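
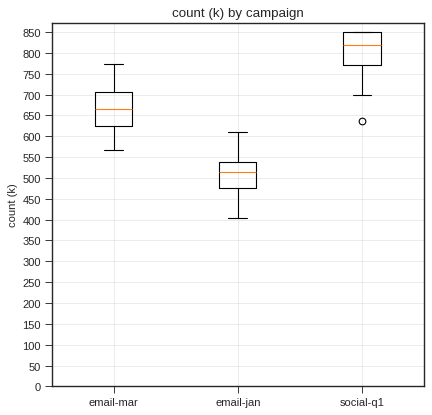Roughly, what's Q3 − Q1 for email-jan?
Q3 ≈ 550, Q1 ≈ 500; IQR ≈ 50.

≈ 50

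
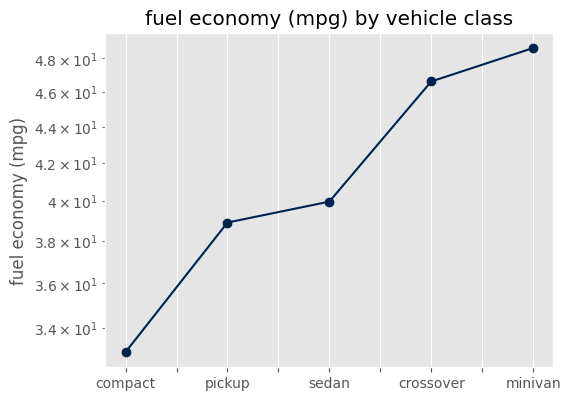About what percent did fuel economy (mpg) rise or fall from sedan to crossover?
sedan ≈ 40, crossover ≈ 46; (46 − 40) / 40 ≈ +15%.

≈ +15%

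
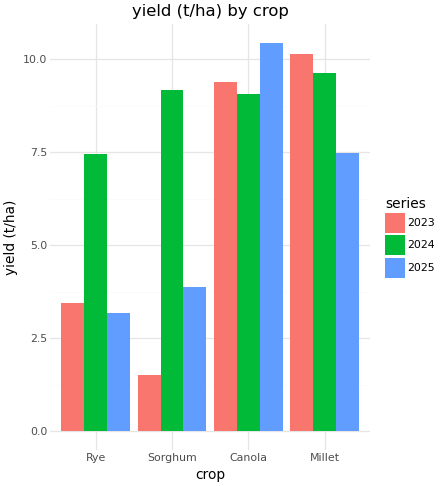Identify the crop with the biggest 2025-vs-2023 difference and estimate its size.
Millet, ≈ 3 t/ha

Millet: 2025 ≈ 7, 2023 ≈ 10 → gap ≈ 3. Next-largest (Sorghum) is only ≈ 2.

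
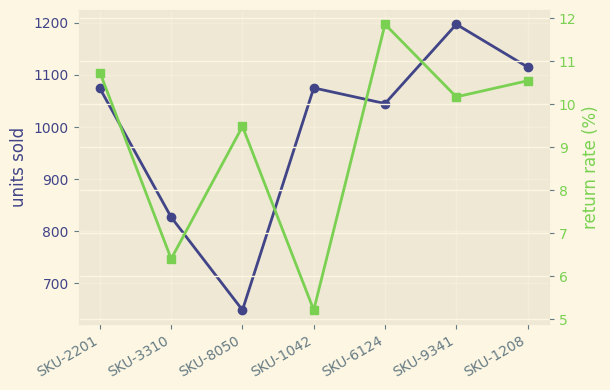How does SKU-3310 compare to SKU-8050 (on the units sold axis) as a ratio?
SKU-3310 ≈ 850, SKU-8050 ≈ 650; 850/650 ≈ 1.31.

≈ 1.31×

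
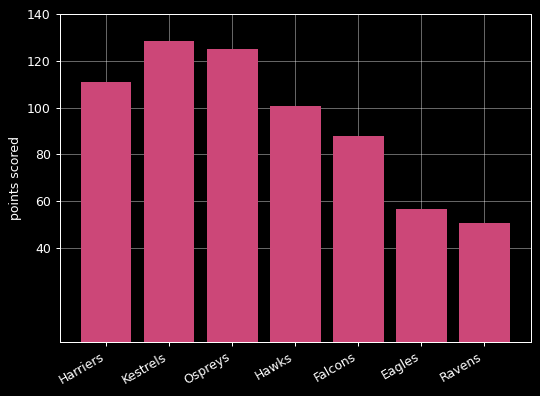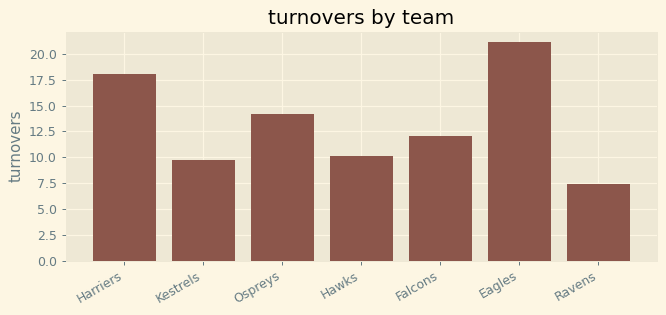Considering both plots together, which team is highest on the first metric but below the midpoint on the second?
Chart 2 median turnovers ≈ 12; below-median teams: Kestrels, Hawks, Ravens. Among those, Kestrels has the highest points scored (≈ 120).

Kestrels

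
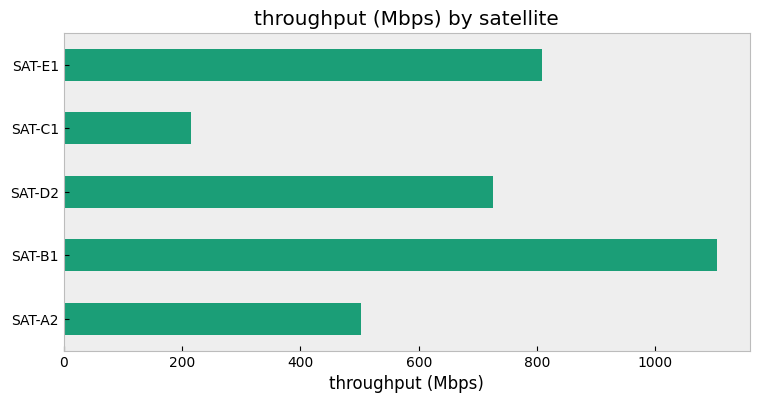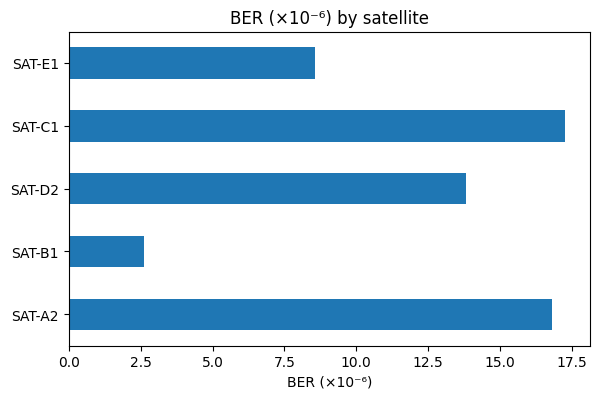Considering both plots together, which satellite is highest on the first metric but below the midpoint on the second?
Chart 2 median BER (×10⁻⁶) ≈ 14; below-median satellites: SAT-B1, SAT-E1. Among those, SAT-B1 has the highest throughput (Mbps) (≈ 1200).

SAT-B1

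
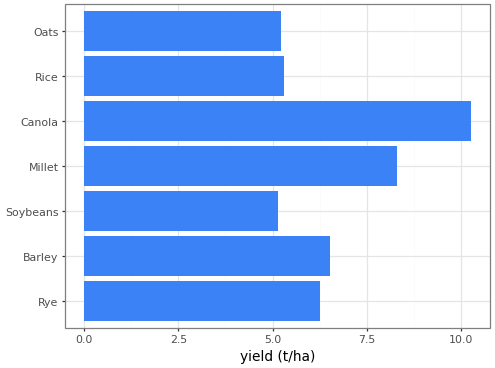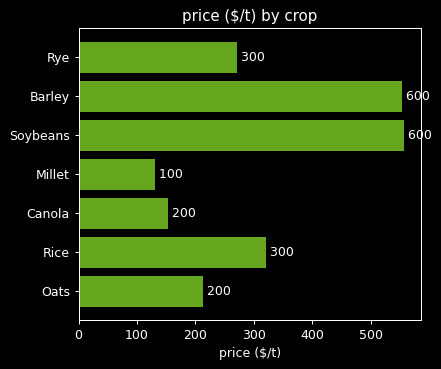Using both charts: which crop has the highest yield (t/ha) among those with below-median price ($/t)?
Canola

Chart 2 median price ($/t) ≈ 300; below-median crops: Millet, Canola, Oats. Among those, Canola has the highest yield (t/ha) (≈ 10).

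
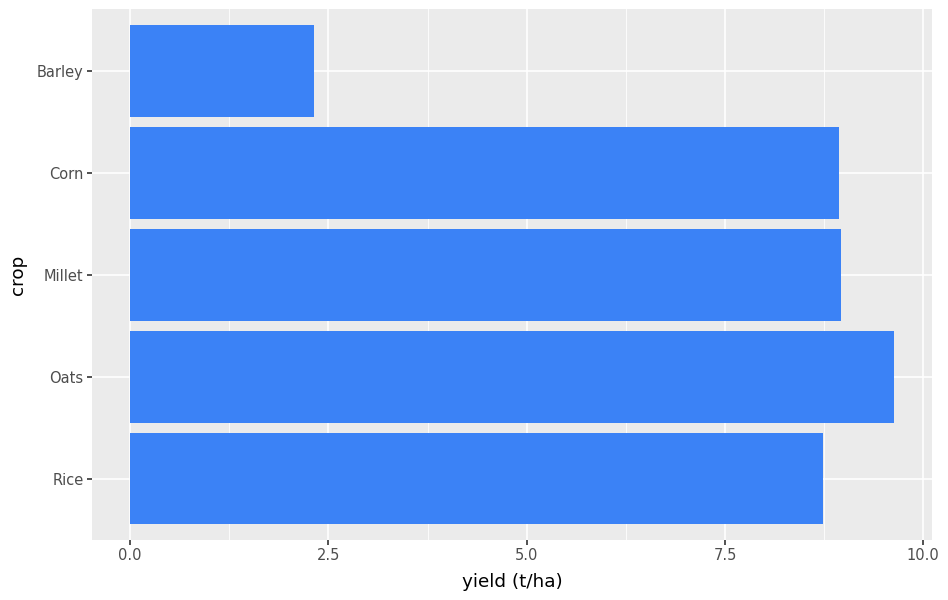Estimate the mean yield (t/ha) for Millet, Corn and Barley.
≈ 7

(9 + 9 + 2) / 3 ≈ 7.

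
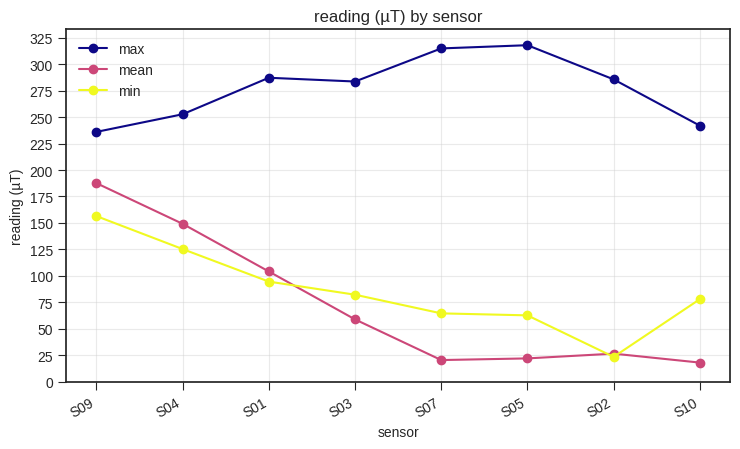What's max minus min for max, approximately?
≈ 100

Max S05 ≈ 325, min S09 ≈ 225; range ≈ 100.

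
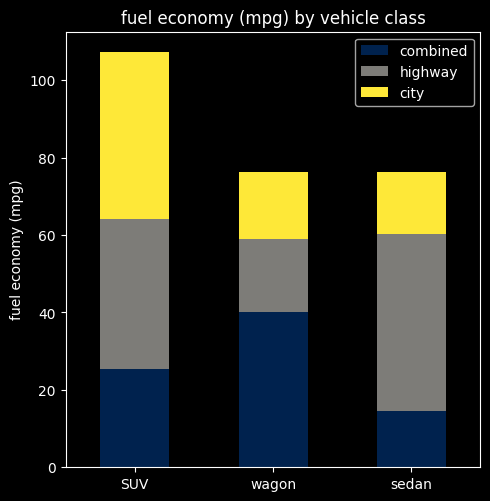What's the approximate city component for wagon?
≈ 20

city top ≈ 80, bottom ≈ 60; segment ≈ 20.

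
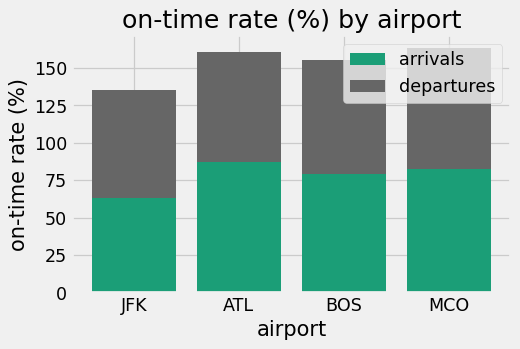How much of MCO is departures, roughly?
departures top ≈ 160, bottom ≈ 80; segment ≈ 80.

≈ 80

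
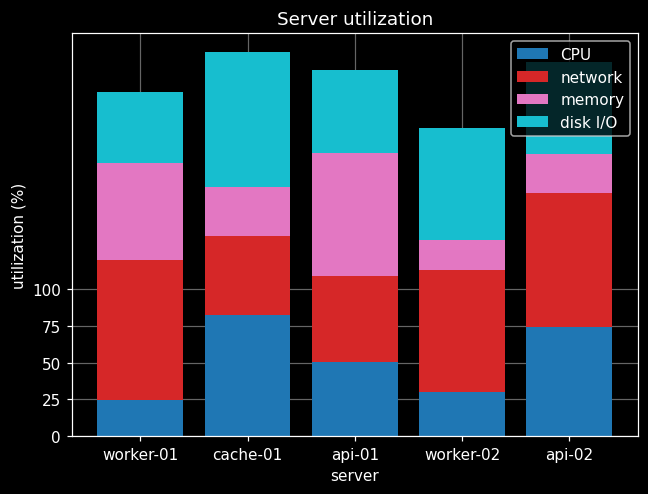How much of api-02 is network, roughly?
network top ≈ 175, bottom ≈ 75; segment ≈ 100.

≈ 100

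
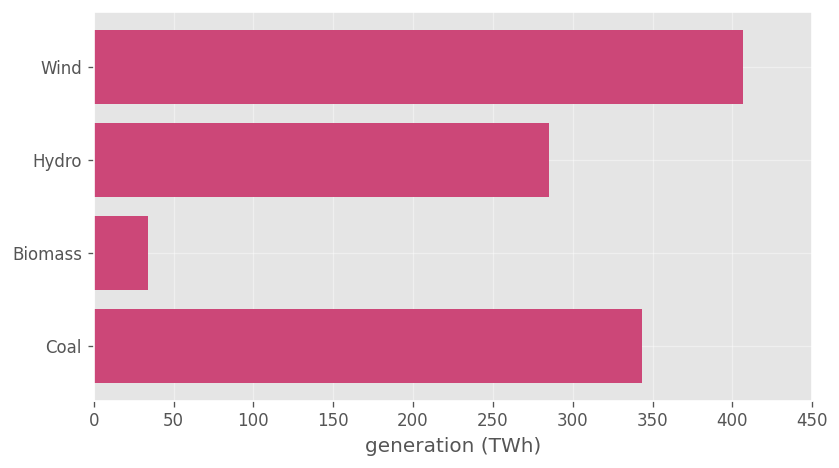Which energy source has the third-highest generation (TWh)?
Hydro

Top 4: Wind ≈ 400, Coal ≈ 350, Hydro ≈ 300, Biomass ≈ 50.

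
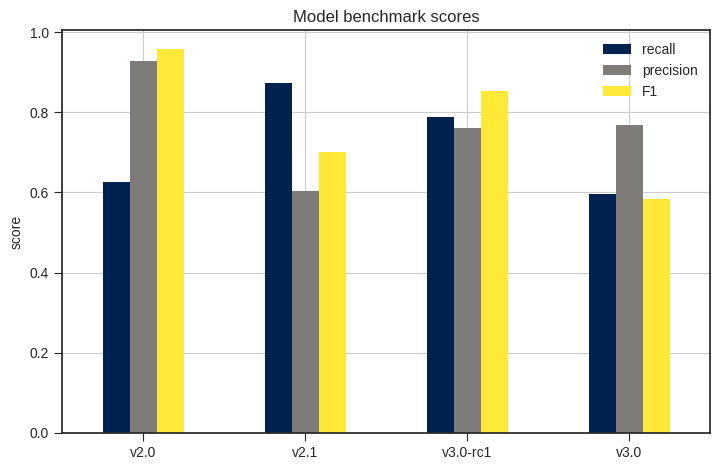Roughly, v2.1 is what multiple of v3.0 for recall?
v2.1 ≈ 0.9, v3.0 ≈ 0.6; 0.9/0.6 ≈ 1.5.

≈ 1.5×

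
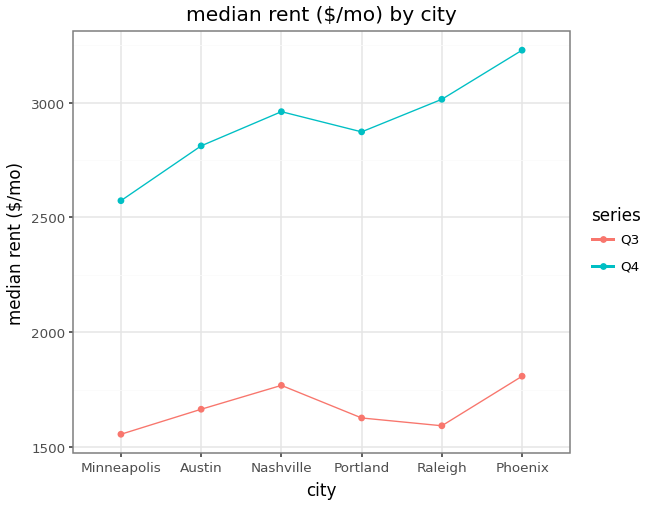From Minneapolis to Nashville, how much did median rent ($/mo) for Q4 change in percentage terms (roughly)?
Minneapolis ≈ 2600, Nashville ≈ 3000; (3000 − 2600) / 2600 ≈ +15.4%.

≈ +15.4%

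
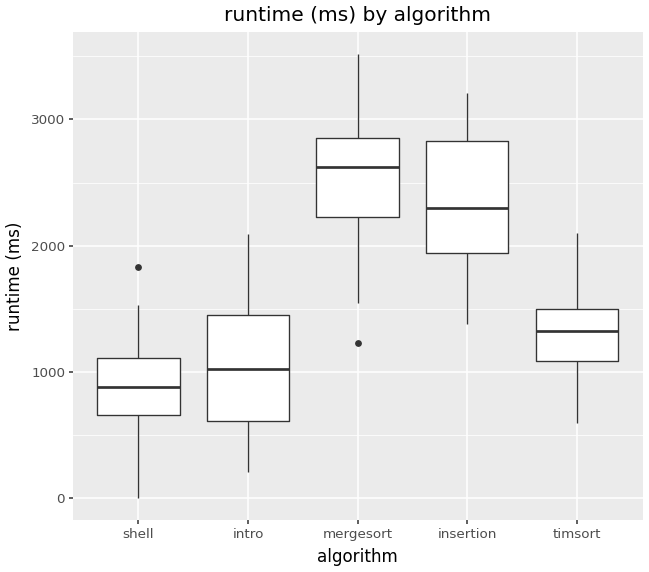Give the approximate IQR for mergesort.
≈ 600

Q3 ≈ 2800, Q1 ≈ 2200; IQR ≈ 600.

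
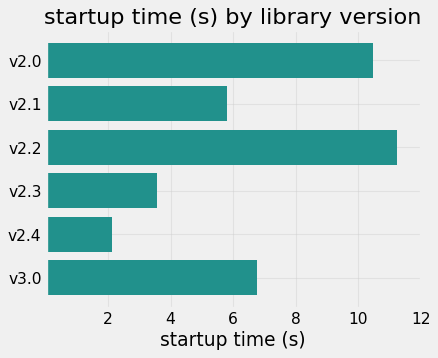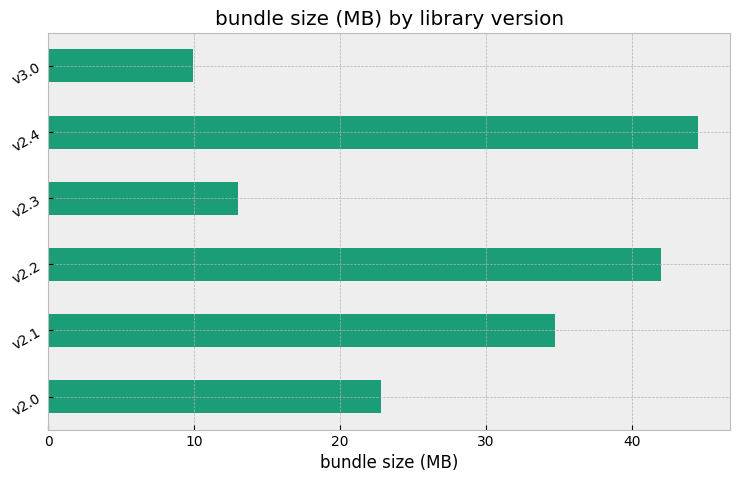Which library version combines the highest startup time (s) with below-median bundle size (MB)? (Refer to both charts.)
Chart 2 median bundle size (MB) ≈ 30; below-median library versions: v2.0, v2.3, v3.0. Among those, v2.0 has the highest startup time (s) (≈ 10).

v2.0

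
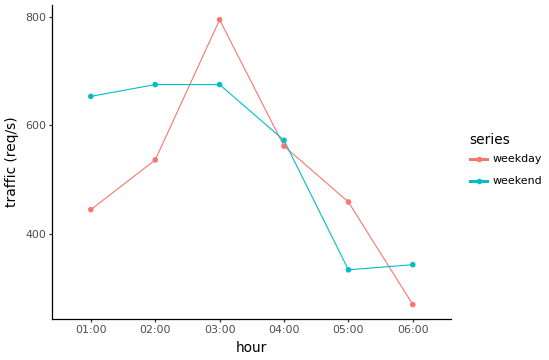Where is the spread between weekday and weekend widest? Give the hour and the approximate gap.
01:00, ≈ 200 req/s

01:00: weekday ≈ 450, weekend ≈ 650 → gap ≈ 200. Next-largest (02:00) is only ≈ 150.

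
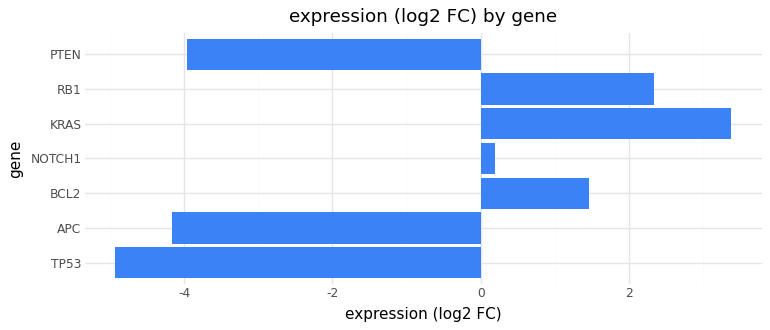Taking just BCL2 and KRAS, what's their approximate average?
≈ 2

(1 + 3) / 2 ≈ 2.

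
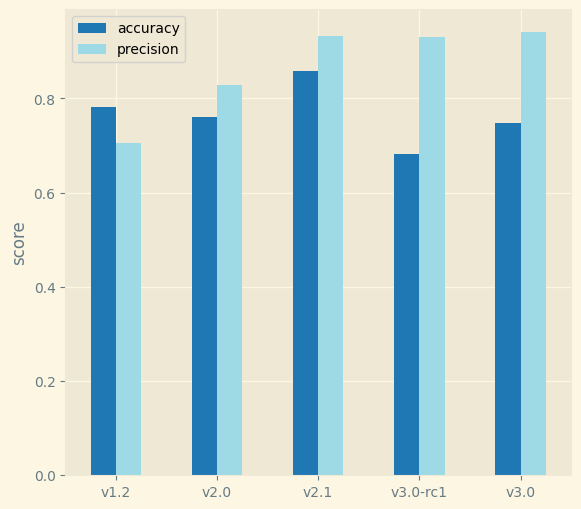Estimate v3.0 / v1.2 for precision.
≈ 1.29×

v3.0 ≈ 0.9, v1.2 ≈ 0.7; 0.9/0.7 ≈ 1.29.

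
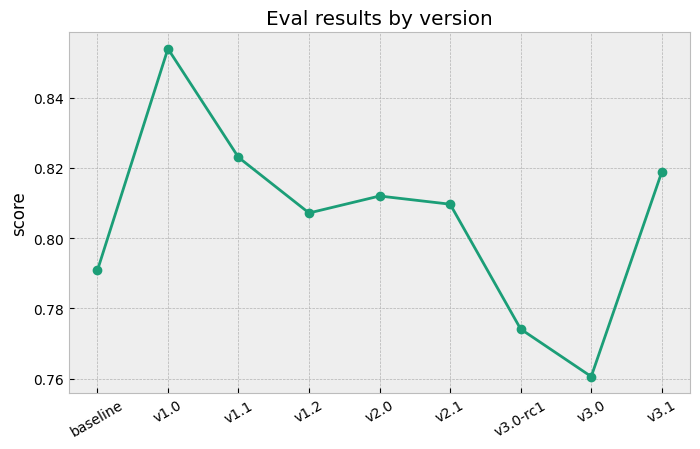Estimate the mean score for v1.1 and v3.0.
≈ 0.79

(0.82 + 0.76) / 2 ≈ 0.79.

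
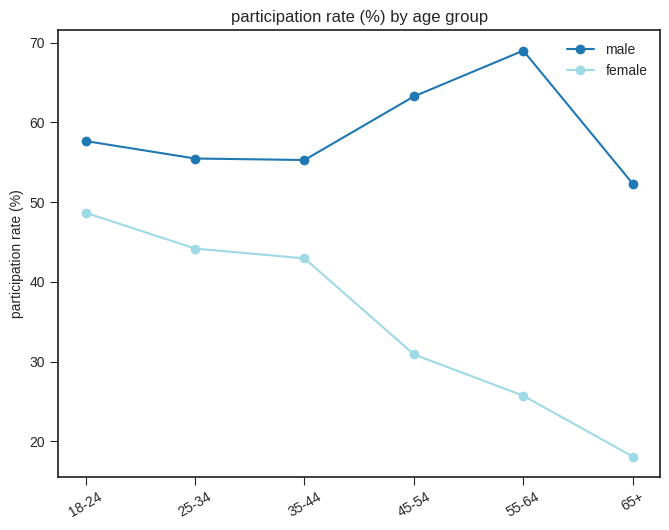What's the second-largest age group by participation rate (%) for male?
Top 3 for male: 55-64 ≈ 70, 45-54 ≈ 65, 18-24 ≈ 60.

45-54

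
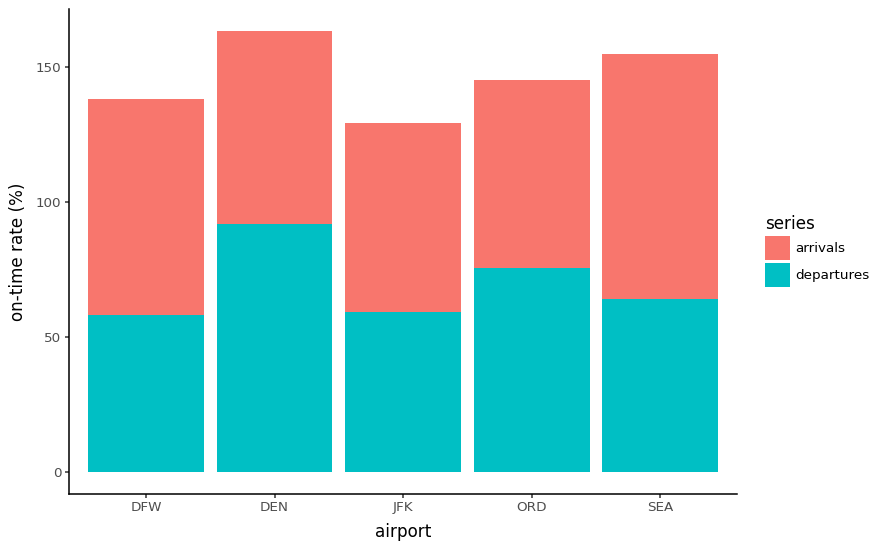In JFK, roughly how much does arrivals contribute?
≈ 60

arrivals top ≈ 120, bottom ≈ 60; segment ≈ 60.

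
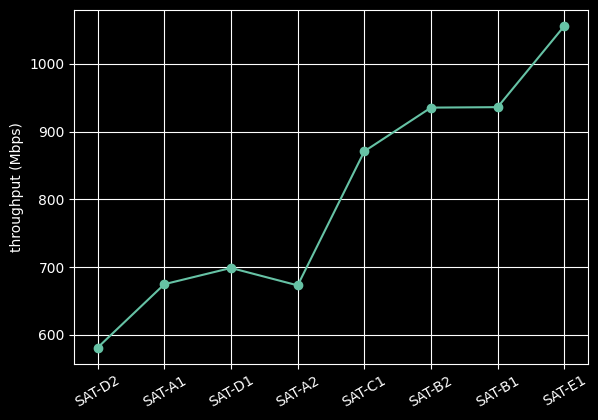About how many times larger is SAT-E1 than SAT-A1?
≈ 1.62×

SAT-E1 ≈ 1050, SAT-A1 ≈ 650; 1050/650 ≈ 1.62.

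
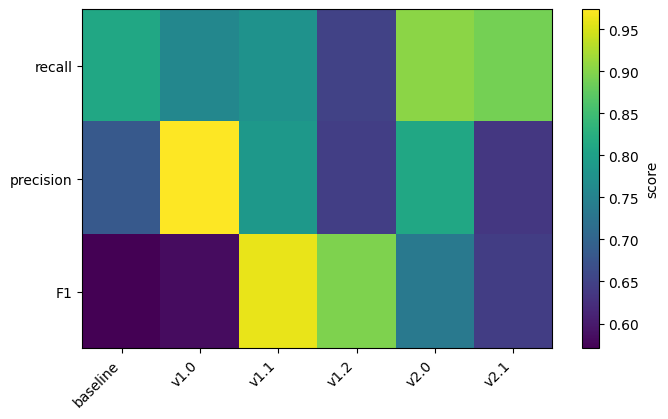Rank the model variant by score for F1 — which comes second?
Top 3 for F1: v1.1 ≈ 0.95, v1.2 ≈ 0.90, v2.0 ≈ 0.75.

v1.2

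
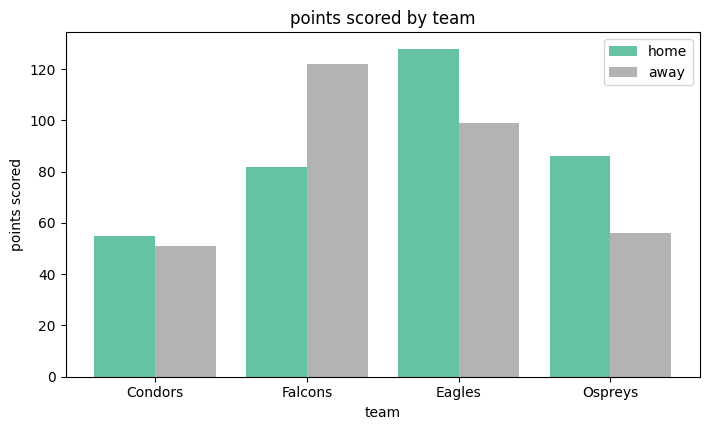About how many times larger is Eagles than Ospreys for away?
≈ 1.67×

Eagles ≈ 100, Ospreys ≈ 60; 100/60 ≈ 1.67.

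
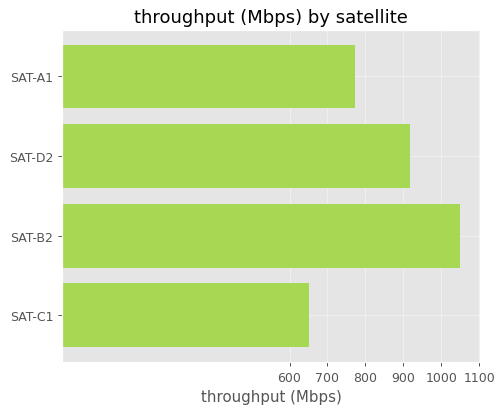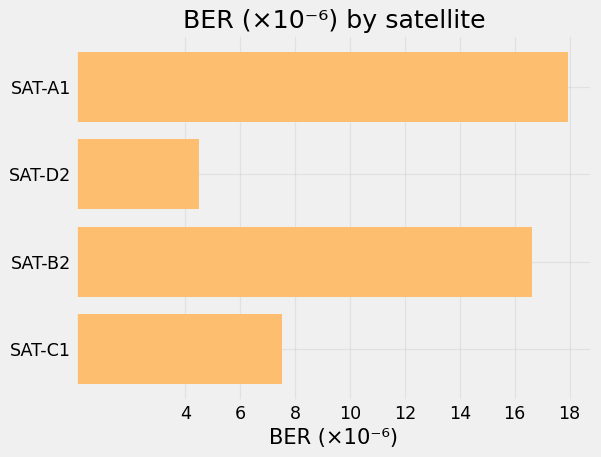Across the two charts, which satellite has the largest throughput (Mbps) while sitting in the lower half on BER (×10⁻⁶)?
Chart 2 median BER (×10⁻⁶) ≈ 12; below-median satellites: SAT-D2, SAT-C1. Among those, SAT-D2 has the highest throughput (Mbps) (≈ 900).

SAT-D2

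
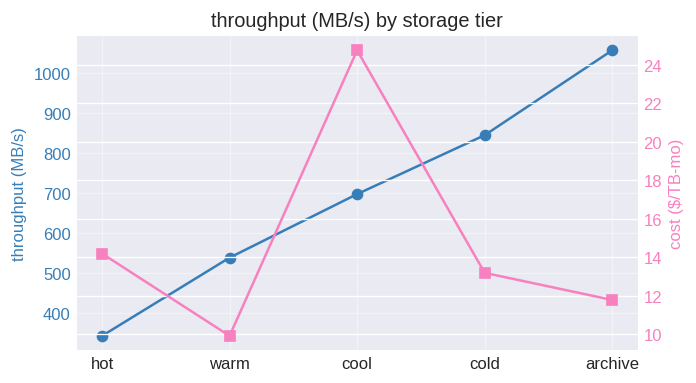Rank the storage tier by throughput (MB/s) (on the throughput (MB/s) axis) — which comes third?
Top 4 (on the throughput (MB/s) axis): archive ≈ 1100, cold ≈ 800, cool ≈ 700, warm ≈ 500.

cool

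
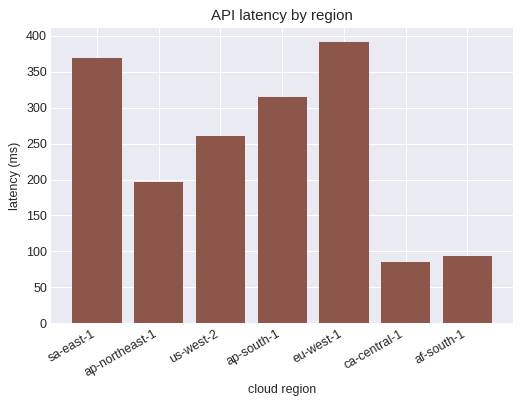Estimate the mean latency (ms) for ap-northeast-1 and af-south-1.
(200 + 100) / 2 ≈ 150.

≈ 150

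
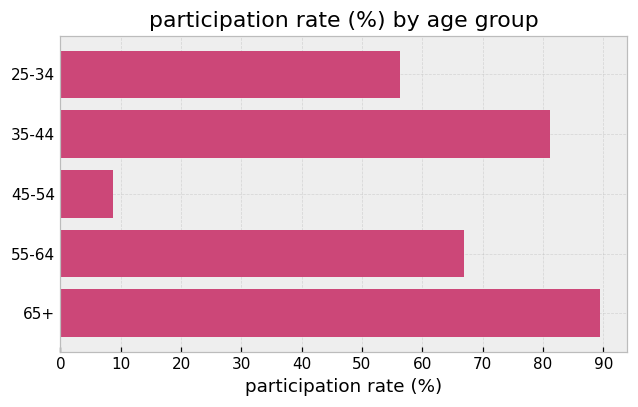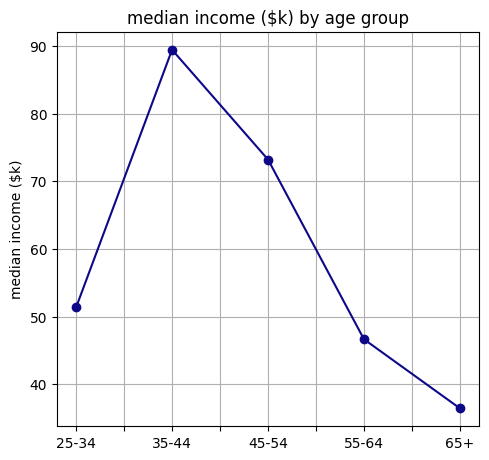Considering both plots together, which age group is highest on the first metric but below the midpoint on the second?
65+

Chart 2 median median income ($k) ≈ 50; below-median age groups: 55-64, 65+. Among those, 65+ has the highest participation rate (%) (≈ 90).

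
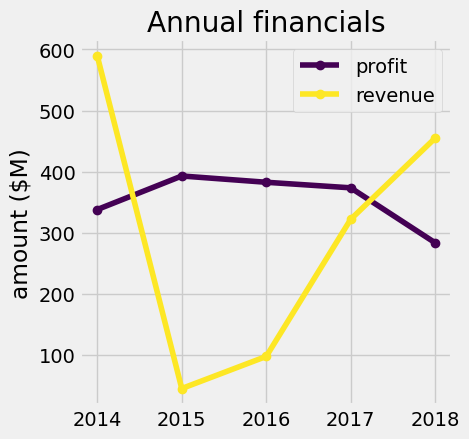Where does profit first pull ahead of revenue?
2015

2014: profit ≈ 350 vs revenue ≈ 600 (not yet); 2015: profit ≈ 400 vs revenue ≈ 50 (first crossover).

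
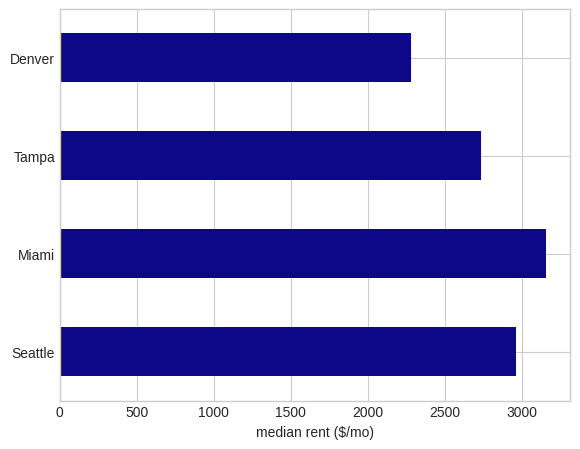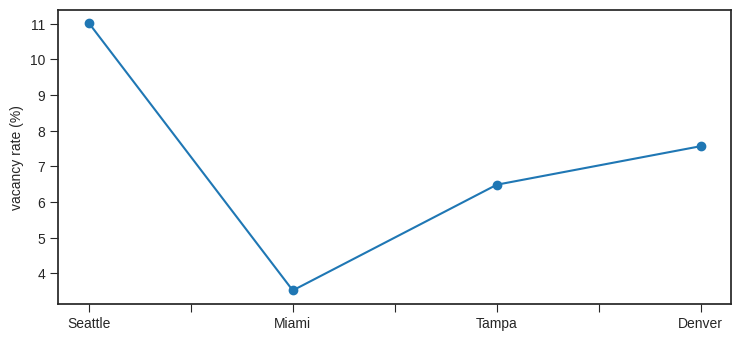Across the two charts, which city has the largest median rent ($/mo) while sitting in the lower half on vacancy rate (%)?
Miami

Chart 2 median vacancy rate (%) ≈ 8; below-median cities: Miami, Tampa. Among those, Miami has the highest median rent ($/mo) (≈ 3000).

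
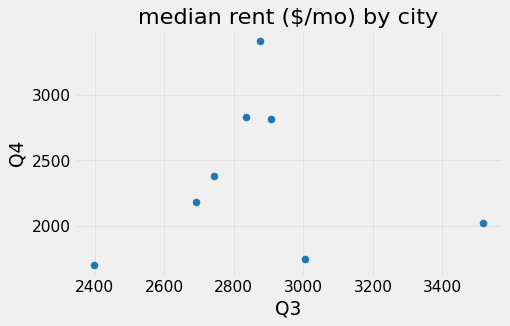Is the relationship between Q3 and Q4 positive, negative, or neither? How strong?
Points are roughly uncorrelated; weak (|r| ≈ 0.0).

no clear correlation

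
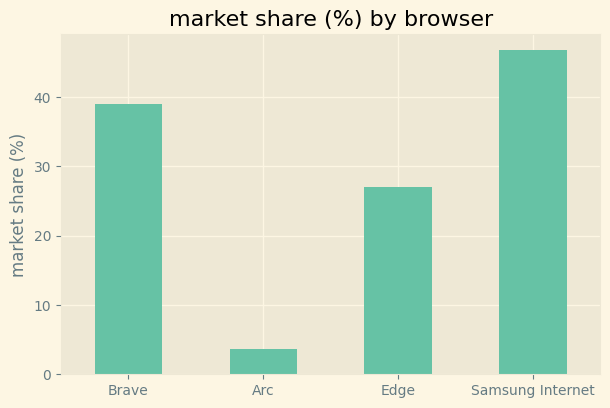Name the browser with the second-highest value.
Brave

Top 3: Samsung Internet ≈ 45, Brave ≈ 40, Edge ≈ 25.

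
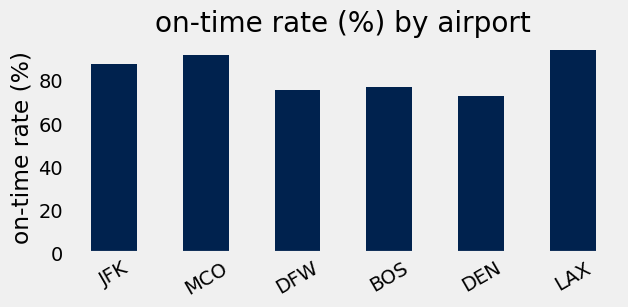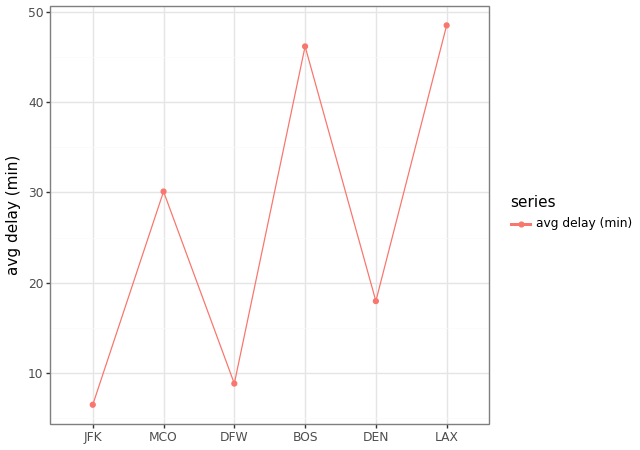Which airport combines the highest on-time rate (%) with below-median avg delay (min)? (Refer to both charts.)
JFK

Chart 2 median avg delay (min) ≈ 25; below-median airports: JFK, DFW, DEN. Among those, JFK has the highest on-time rate (%) (≈ 90).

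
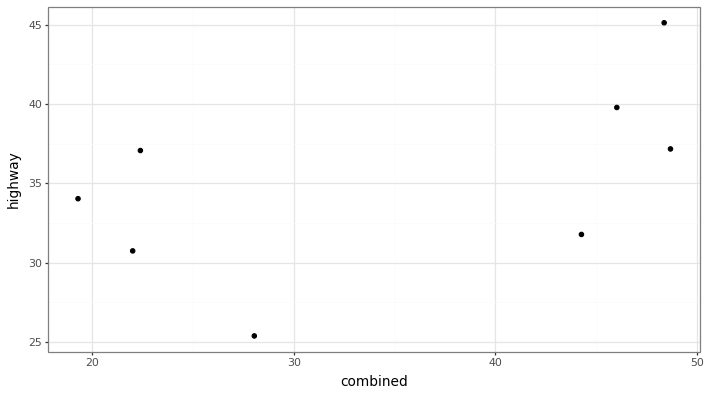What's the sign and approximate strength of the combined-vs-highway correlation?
positive, moderate

Points are positively correlated; moderate (|r| ≈ 0.5).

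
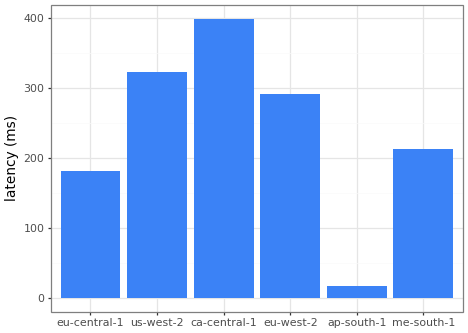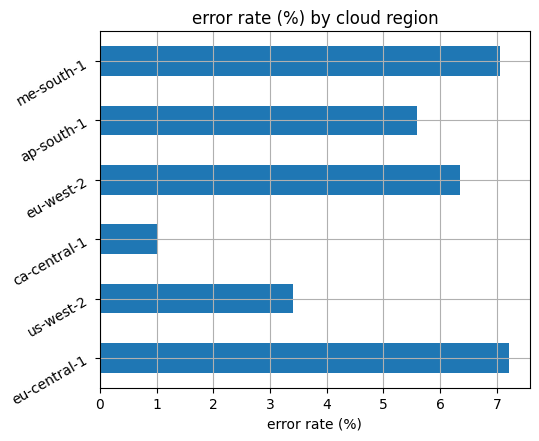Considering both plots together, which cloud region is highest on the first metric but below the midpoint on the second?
ca-central-1

Chart 2 median error rate (%) ≈ 6; below-median cloud regions: us-west-2, ca-central-1, ap-south-1. Among those, ca-central-1 has the highest latency (ms) (≈ 400).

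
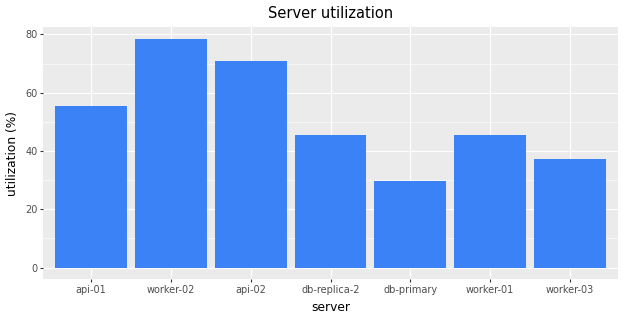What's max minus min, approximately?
Max worker-02 ≈ 80, min db-primary ≈ 30; range ≈ 50.

≈ 50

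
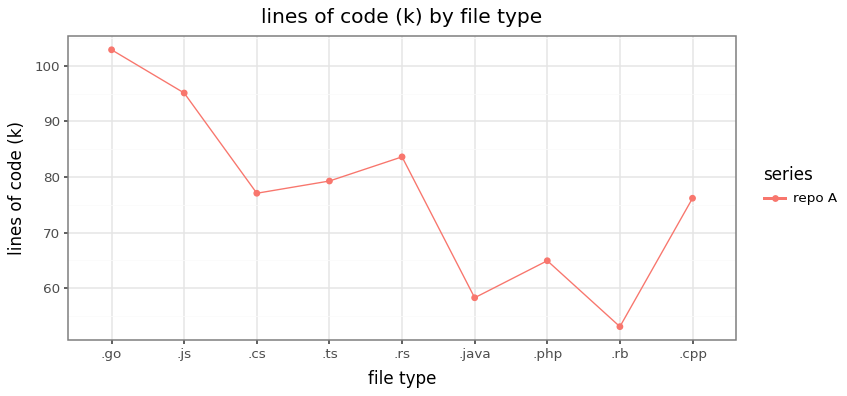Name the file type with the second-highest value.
.js

Top 3: .go ≈ 105, .js ≈ 95, .rs ≈ 85.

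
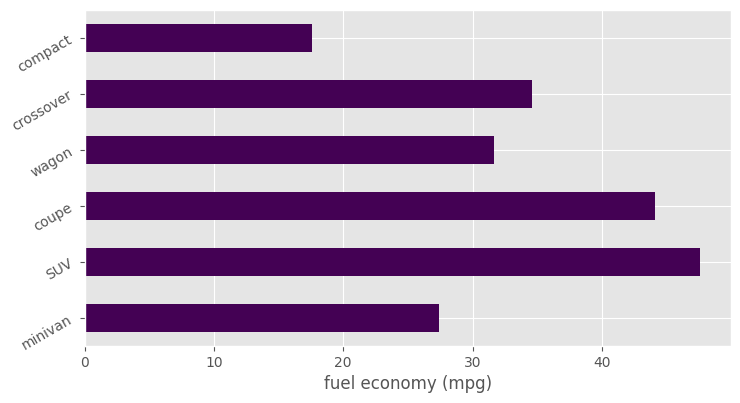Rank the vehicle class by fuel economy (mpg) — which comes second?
Top 3: SUV ≈ 50, coupe ≈ 45, crossover ≈ 35.

coupe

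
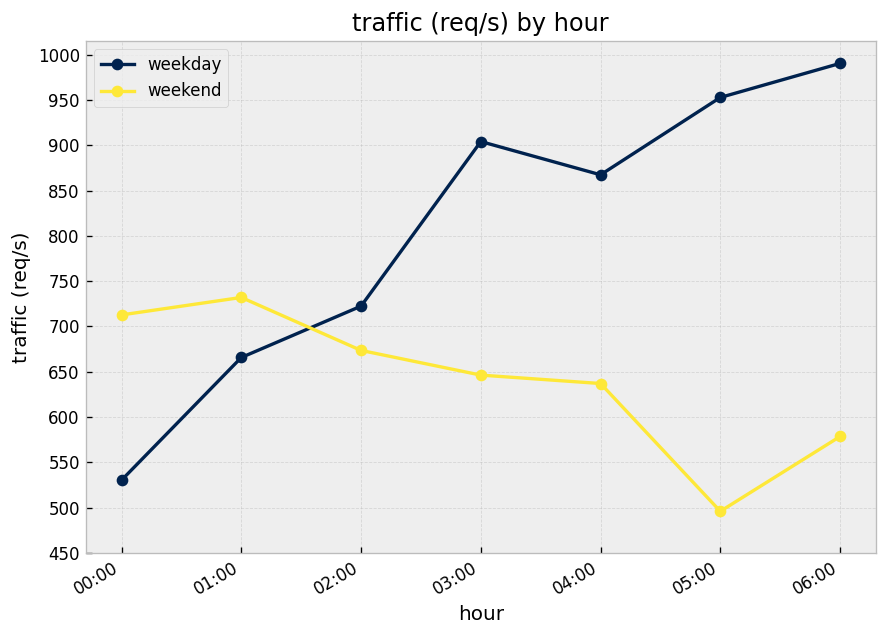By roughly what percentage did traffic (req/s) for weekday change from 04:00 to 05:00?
≈ +11.8%

04:00 ≈ 850, 05:00 ≈ 950; (950 − 850) / 850 ≈ +11.8%.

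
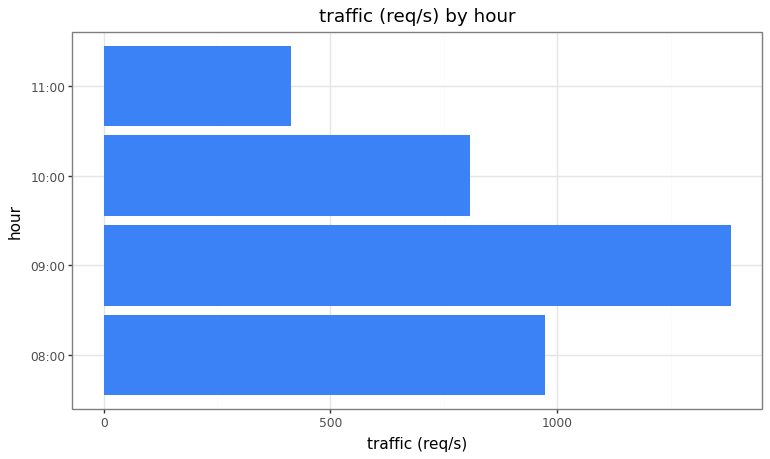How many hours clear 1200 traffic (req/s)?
Above 1200: 09:00.

1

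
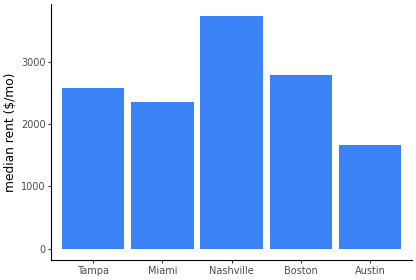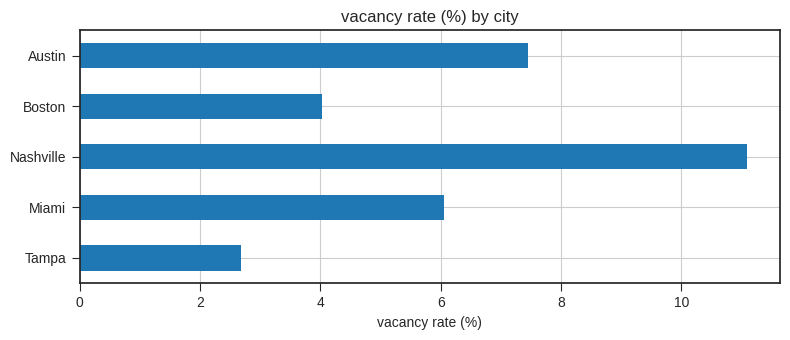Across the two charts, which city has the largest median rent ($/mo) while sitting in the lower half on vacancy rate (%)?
Chart 2 median vacancy rate (%) ≈ 6; below-median cities: Tampa, Boston. Among those, Boston has the highest median rent ($/mo) (≈ 3000).

Boston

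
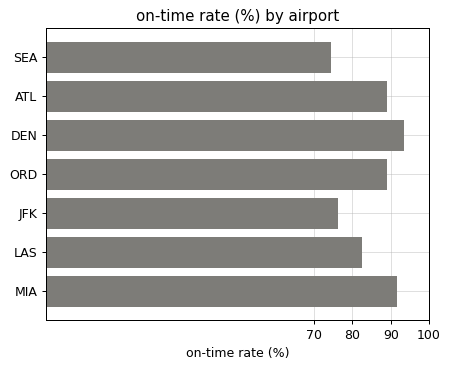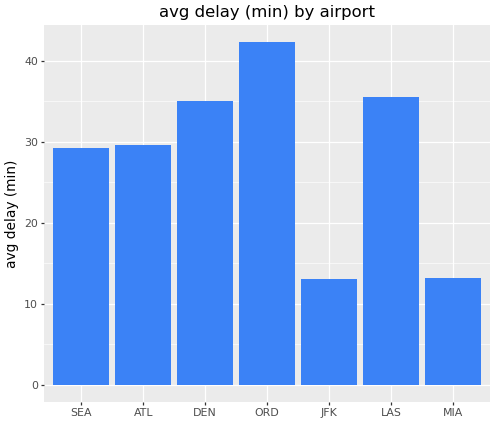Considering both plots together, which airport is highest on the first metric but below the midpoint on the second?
MIA

Chart 2 median avg delay (min) ≈ 30; below-median airports: SEA, JFK, MIA. Among those, MIA has the highest on-time rate (%) (≈ 90).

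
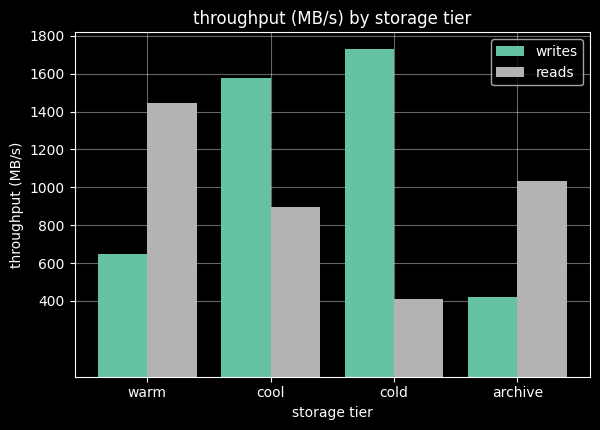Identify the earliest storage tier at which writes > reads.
warm: writes ≈ 600 vs reads ≈ 1400 (not yet); cool: writes ≈ 1600 vs reads ≈ 800 (first crossover).

cool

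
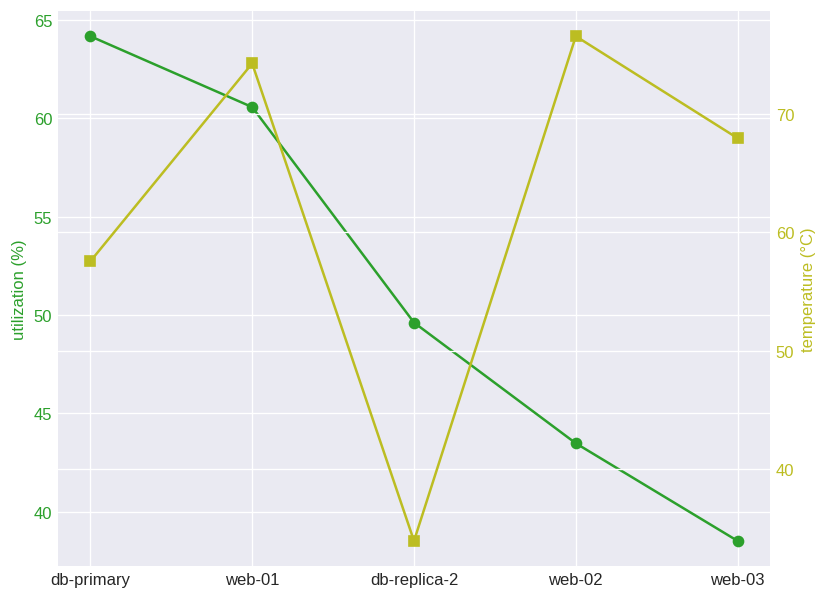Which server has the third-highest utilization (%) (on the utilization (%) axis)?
db-replica-2

Top 4 (on the utilization (%) axis): db-primary ≈ 65, web-01 ≈ 60, db-replica-2 ≈ 50, web-02 ≈ 45.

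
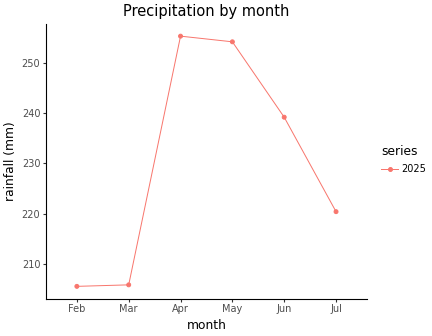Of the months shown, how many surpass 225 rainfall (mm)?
3

Above 225: Apr, May, Jun.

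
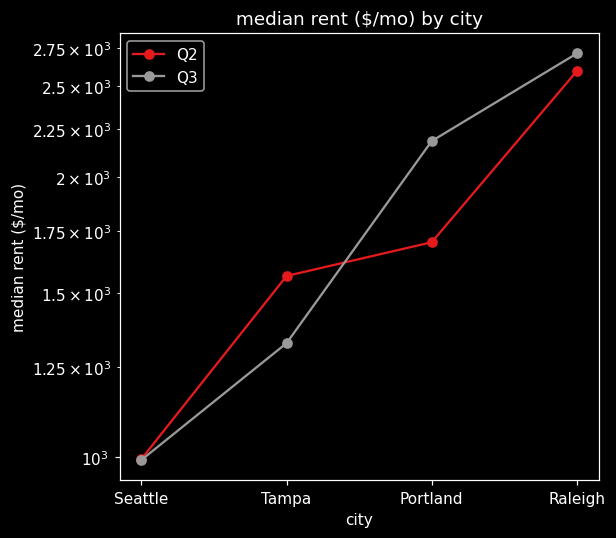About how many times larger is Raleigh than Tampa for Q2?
≈ 1.62×

Raleigh ≈ 2600, Tampa ≈ 1600; 2600/1600 ≈ 1.62.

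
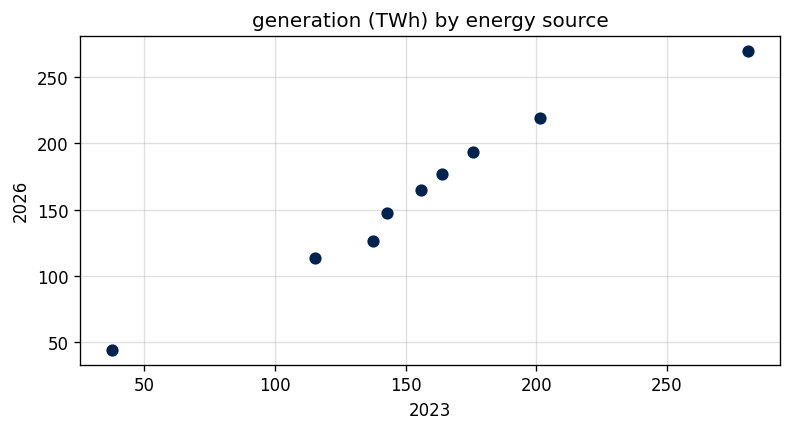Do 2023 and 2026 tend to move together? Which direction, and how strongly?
positive, strong

Points are positively correlated; strong (|r| ≈ 1.0).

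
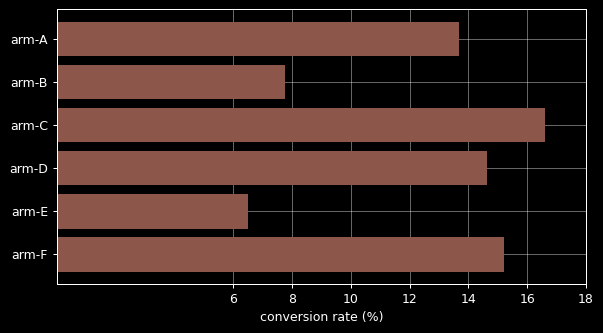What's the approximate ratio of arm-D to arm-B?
≈ 1.75×

arm-D ≈ 14, arm-B ≈ 8; 14/8 ≈ 1.75.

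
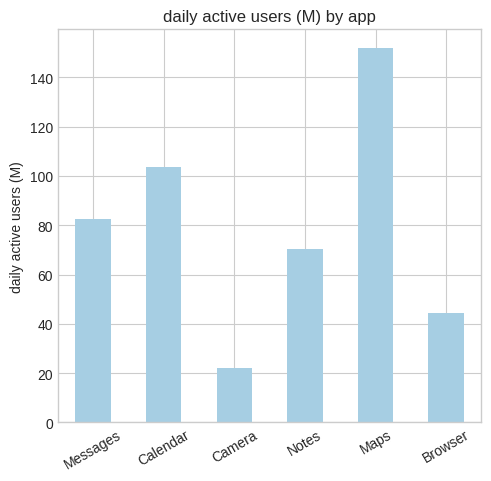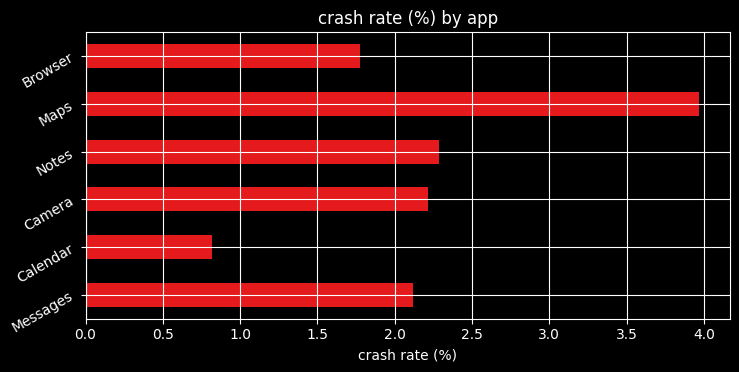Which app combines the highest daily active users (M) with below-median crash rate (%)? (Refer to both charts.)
Chart 2 median crash rate (%) ≈ 2; below-median apps: Messages, Calendar, Browser. Among those, Calendar has the highest daily active users (M) (≈ 100).

Calendar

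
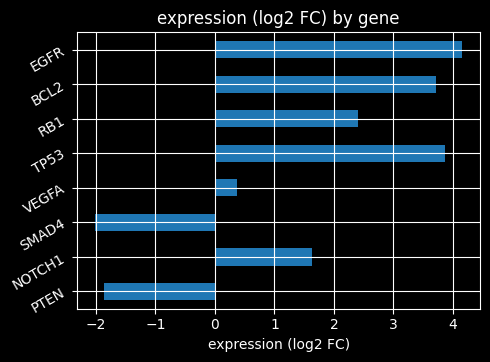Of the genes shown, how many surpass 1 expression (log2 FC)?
5

Above 1: NOTCH1, TP53, RB1, BCL2, EGFR.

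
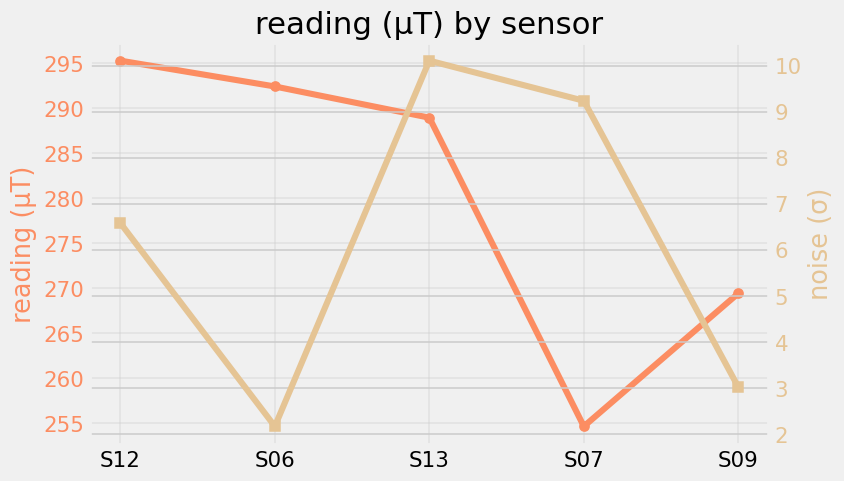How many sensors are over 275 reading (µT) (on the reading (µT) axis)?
Above 275: S12, S06, S13.

3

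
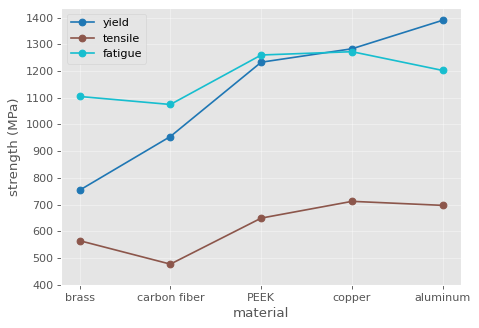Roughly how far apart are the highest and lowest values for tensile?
Max copper ≈ 700, min carbon fiber ≈ 500; range ≈ 200.

≈ 200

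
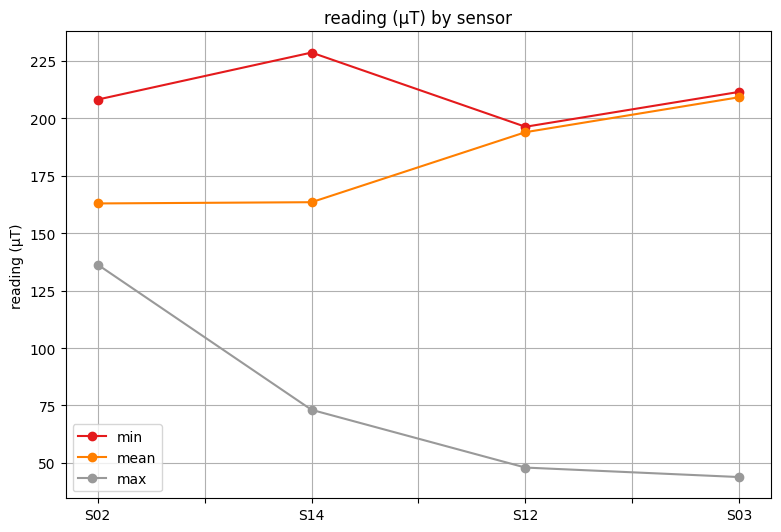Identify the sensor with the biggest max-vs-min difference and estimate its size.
S03, ≈ 180 µT

S03: max ≈ 40, min ≈ 220 → gap ≈ 180. Next-largest (S14) is only ≈ 140.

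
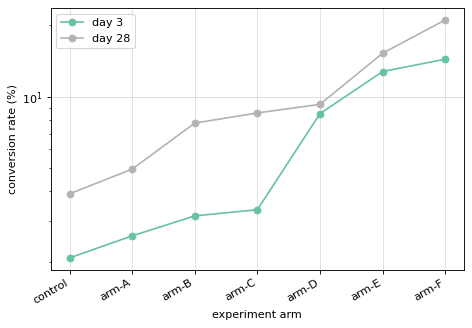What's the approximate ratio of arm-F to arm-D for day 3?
≈ 1.75×

arm-F ≈ 14, arm-D ≈ 8; 14/8 ≈ 1.75.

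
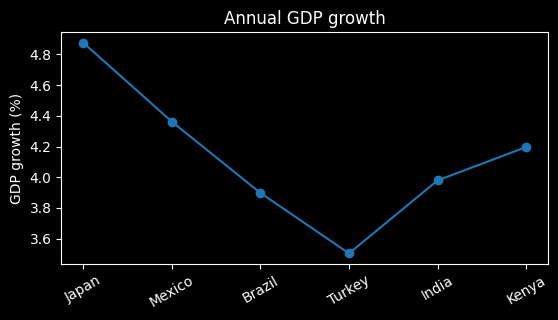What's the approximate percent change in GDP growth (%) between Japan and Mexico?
≈ -8.3%

Japan ≈ 4.8, Mexico ≈ 4.4; (4.4 − 4.8) / 4.8 ≈ -8.3%.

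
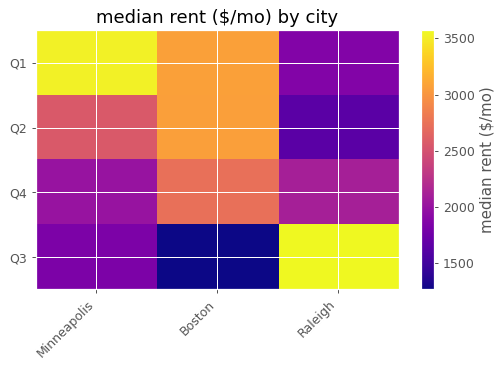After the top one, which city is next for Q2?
Top 3 for Q2: Boston ≈ 3000, Minneapolis ≈ 2600, Raleigh ≈ 1600.

Minneapolis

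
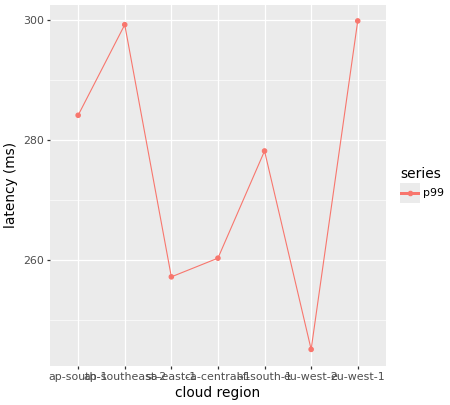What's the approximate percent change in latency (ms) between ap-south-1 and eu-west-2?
≈ -14%

ap-south-1 ≈ 285, eu-west-2 ≈ 245; (245 − 285) / 285 ≈ -14%.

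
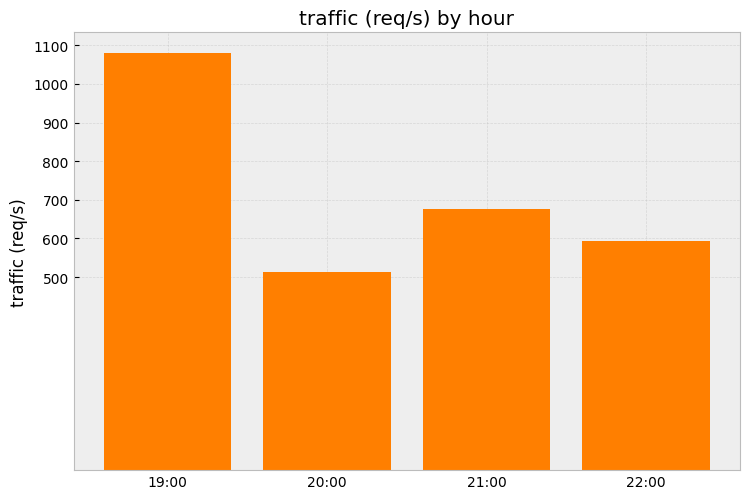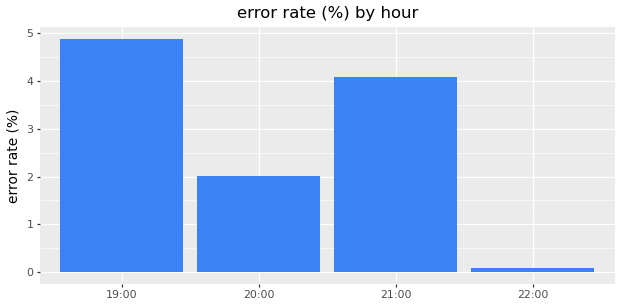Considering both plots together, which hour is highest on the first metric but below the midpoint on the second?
Chart 2 median error rate (%) ≈ 3; below-median hours: 20:00, 22:00. Among those, 22:00 has the highest traffic (req/s) (≈ 600).

22:00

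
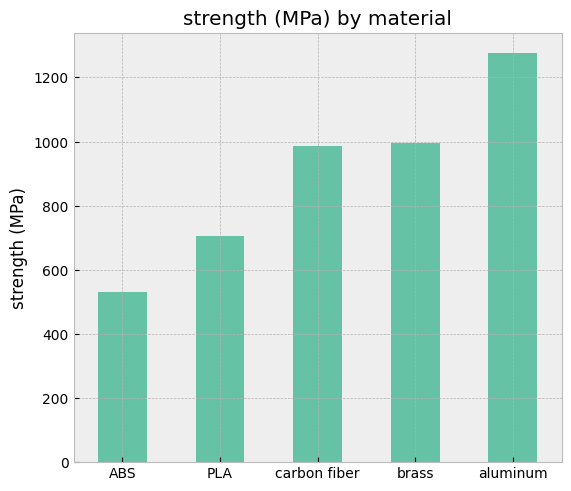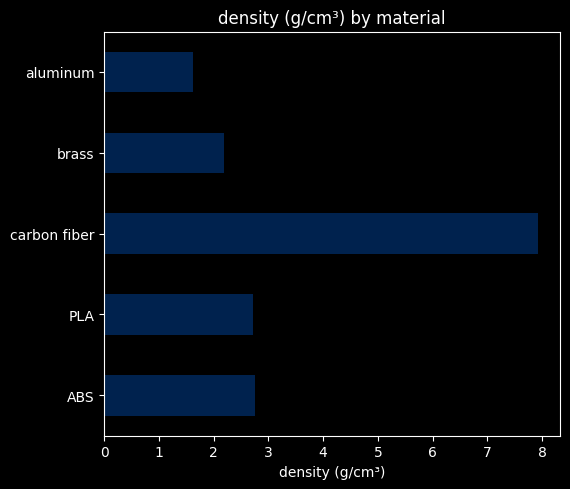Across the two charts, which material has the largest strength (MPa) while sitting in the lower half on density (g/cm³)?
aluminum

Chart 2 median density (g/cm³) ≈ 3; below-median materials: brass, aluminum. Among those, aluminum has the highest strength (MPa) (≈ 1200).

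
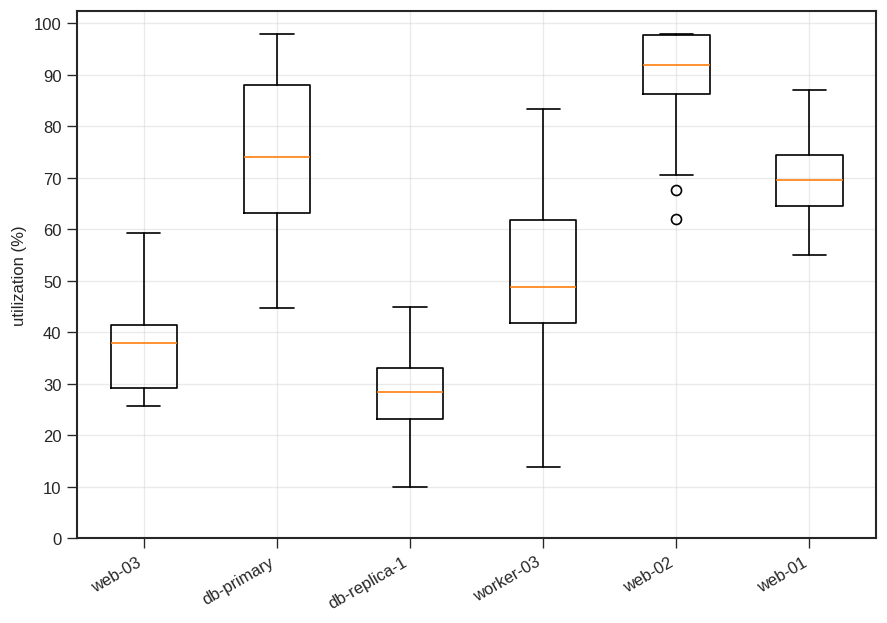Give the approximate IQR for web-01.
≈ 10

Q3 ≈ 70, Q1 ≈ 60; IQR ≈ 10.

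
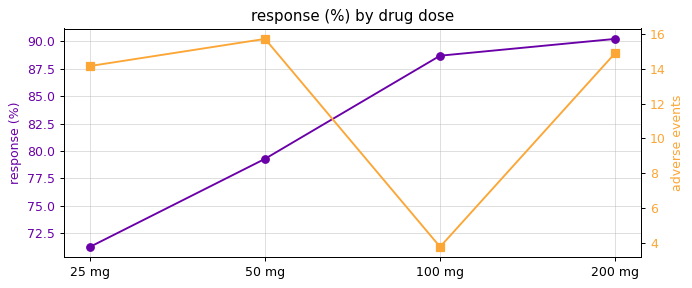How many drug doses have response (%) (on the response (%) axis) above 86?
Above 86: 100 mg, 200 mg.

2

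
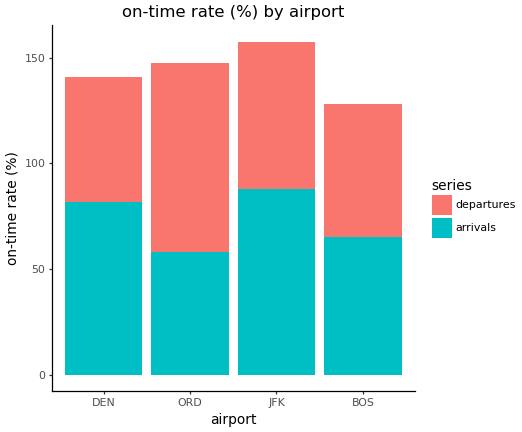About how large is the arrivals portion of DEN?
≈ 80

arrivals top ≈ 80, bottom ≈ 0; segment ≈ 80.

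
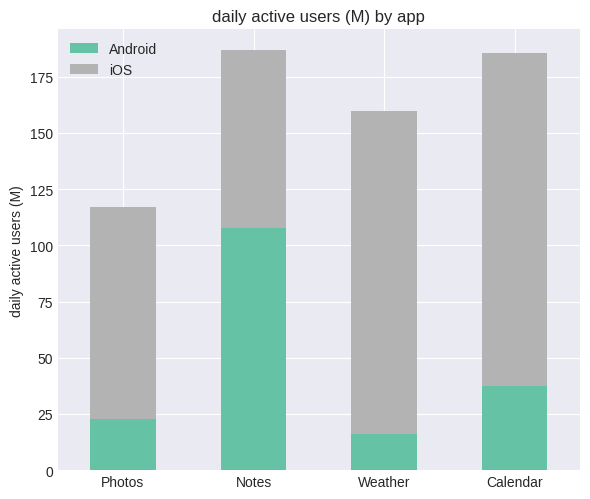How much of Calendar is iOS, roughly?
iOS top ≈ 180, bottom ≈ 40; segment ≈ 140.

≈ 140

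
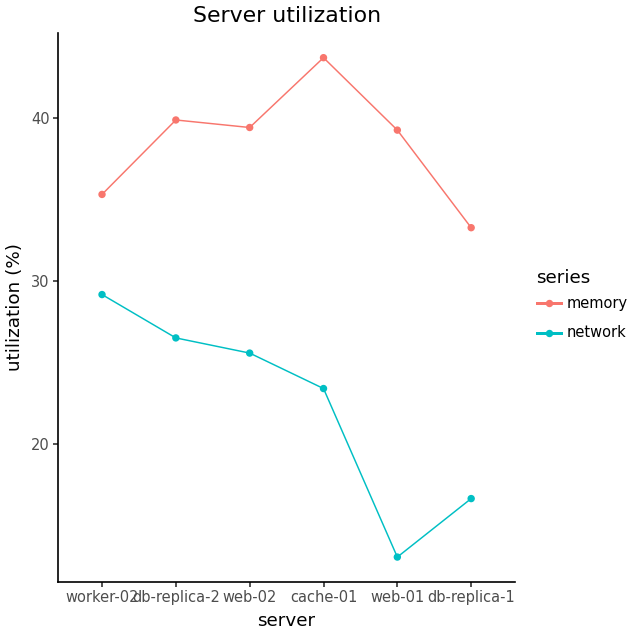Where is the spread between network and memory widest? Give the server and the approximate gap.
web-01, ≈ 25 %

web-01: network ≈ 15, memory ≈ 40 → gap ≈ 25. Next-largest (cache-01) is only ≈ 20.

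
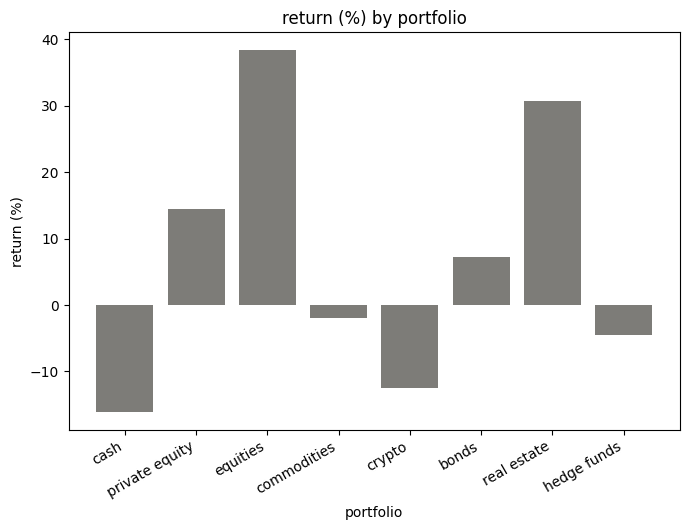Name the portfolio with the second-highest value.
Top 3: equities ≈ 40, real estate ≈ 30, private equity ≈ 15.

real estate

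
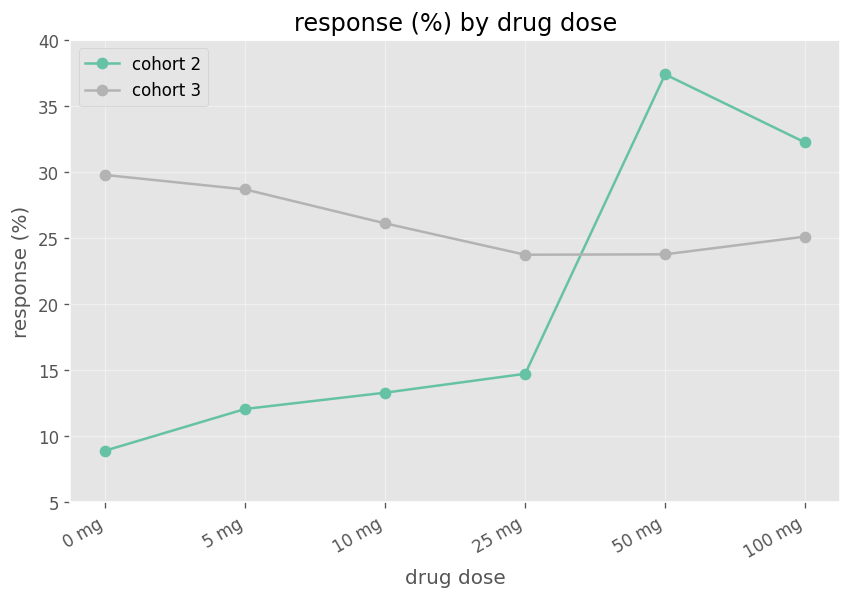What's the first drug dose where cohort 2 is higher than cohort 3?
25 mg: cohort 2 ≈ 15 vs cohort 3 ≈ 25 (not yet); 50 mg: cohort 2 ≈ 35 vs cohort 3 ≈ 25 (first crossover).

50 mg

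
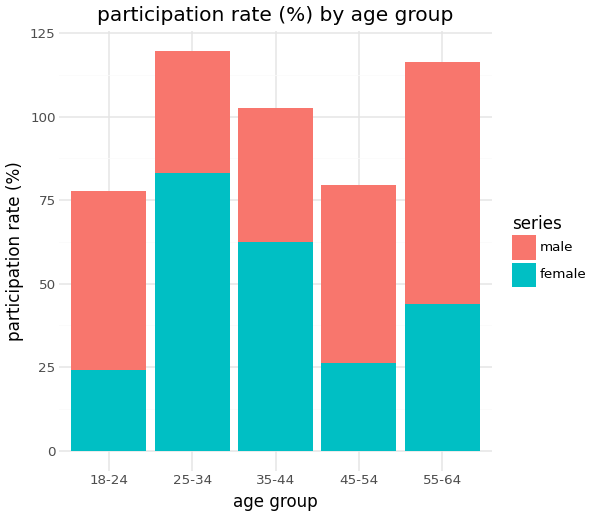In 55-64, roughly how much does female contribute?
female top ≈ 40, bottom ≈ 0; segment ≈ 40.

≈ 40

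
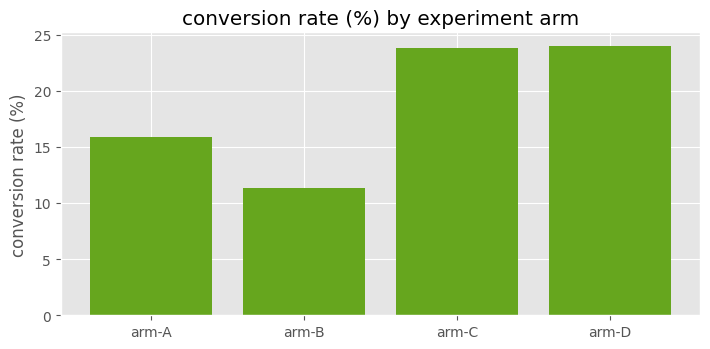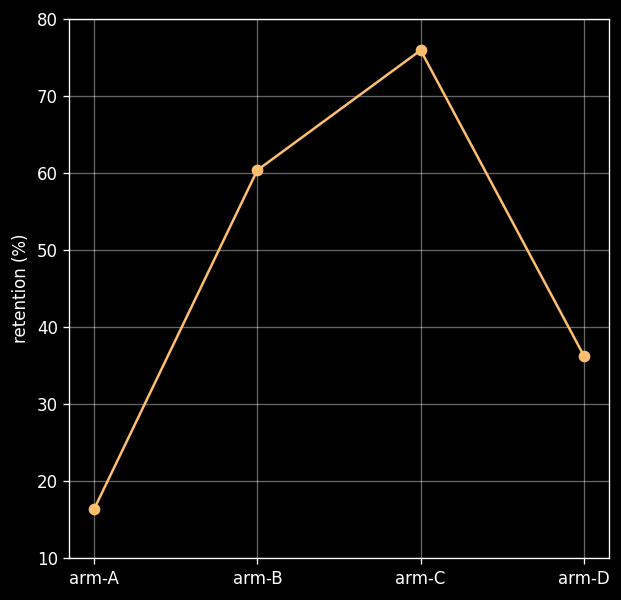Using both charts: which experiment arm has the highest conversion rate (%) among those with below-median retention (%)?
arm-D

Chart 2 median retention (%) ≈ 50; below-median experiment arms: arm-A, arm-D. Among those, arm-D has the highest conversion rate (%) (≈ 25).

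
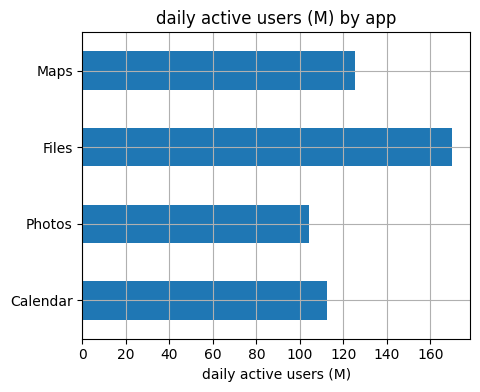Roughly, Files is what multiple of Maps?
≈ 1.33×

Files ≈ 160, Maps ≈ 120; 160/120 ≈ 1.33.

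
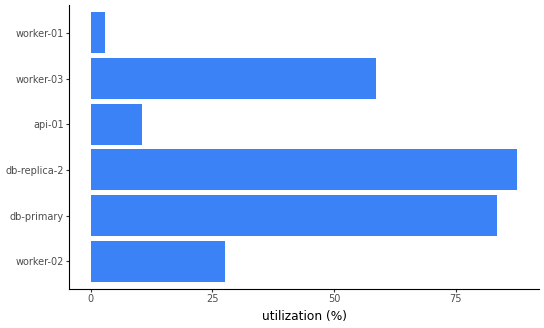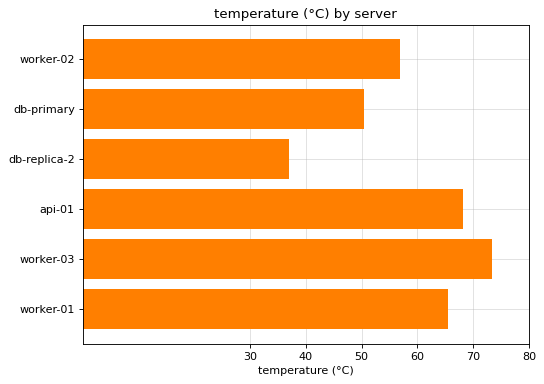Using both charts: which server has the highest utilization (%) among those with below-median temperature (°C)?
db-replica-2

Chart 2 median temperature (°C) ≈ 60; below-median servers: worker-02, db-primary, db-replica-2. Among those, db-replica-2 has the highest utilization (%) (≈ 90).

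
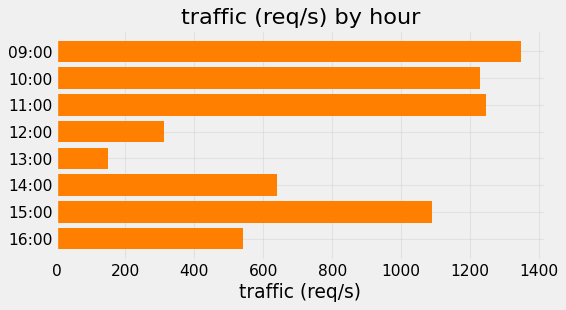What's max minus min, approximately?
≈ 1200

Max 09:00 ≈ 1400, min 13:00 ≈ 200; range ≈ 1200.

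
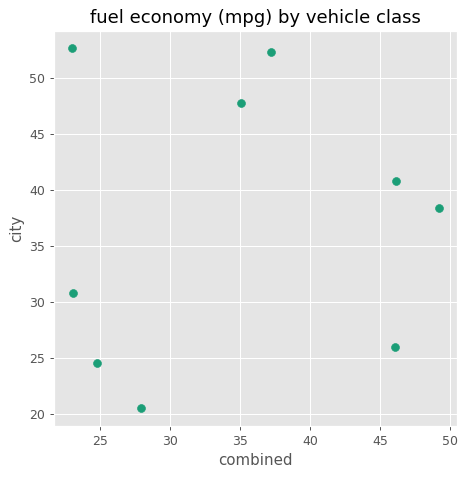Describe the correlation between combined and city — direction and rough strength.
no clear correlation

Points are roughly uncorrelated; weak (|r| ≈ 0.1).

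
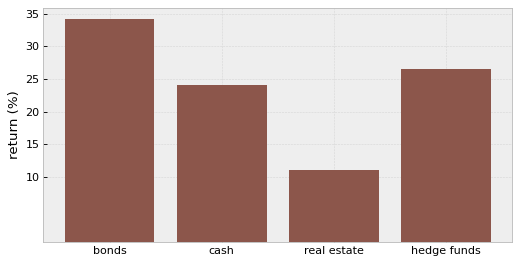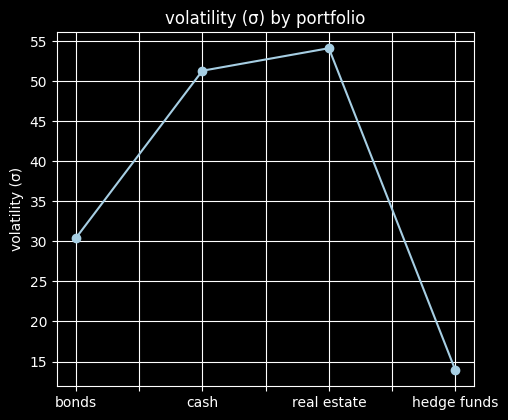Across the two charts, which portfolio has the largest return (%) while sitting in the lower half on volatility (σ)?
bonds

Chart 2 median volatility (σ) ≈ 40; below-median portfolios: bonds, hedge funds. Among those, bonds has the highest return (%) (≈ 35).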